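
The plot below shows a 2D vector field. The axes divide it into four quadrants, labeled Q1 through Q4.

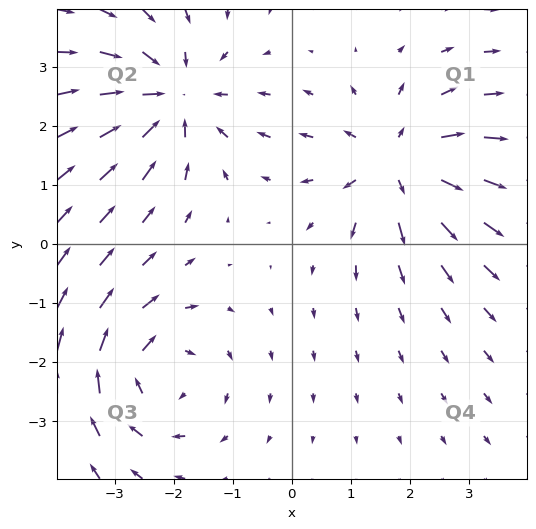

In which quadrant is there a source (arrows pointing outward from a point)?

Q1

The source sits at approximately (1.8, 1.4), which lies in quadrant Q1. The divergence there is about +4, positive as expected for a source.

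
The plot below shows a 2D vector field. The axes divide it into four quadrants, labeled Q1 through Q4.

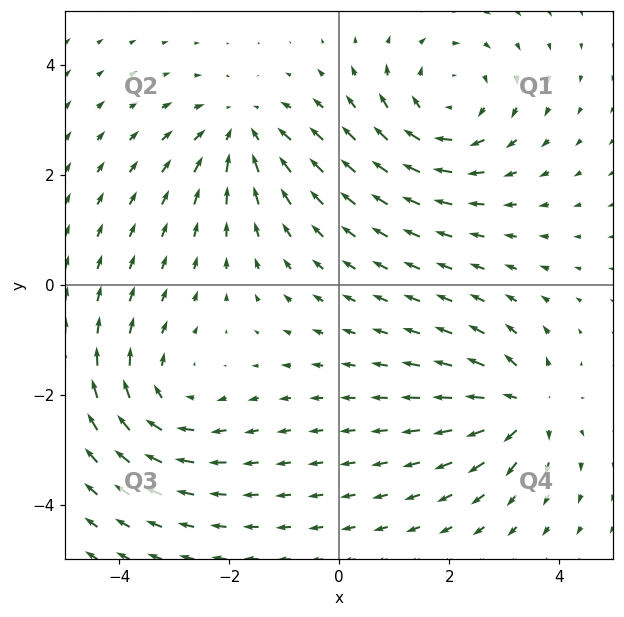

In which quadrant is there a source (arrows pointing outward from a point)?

Q4

The source sits at approximately (3.4, -2.2), which lies in quadrant Q4. The divergence there is about +5, positive as expected for a source.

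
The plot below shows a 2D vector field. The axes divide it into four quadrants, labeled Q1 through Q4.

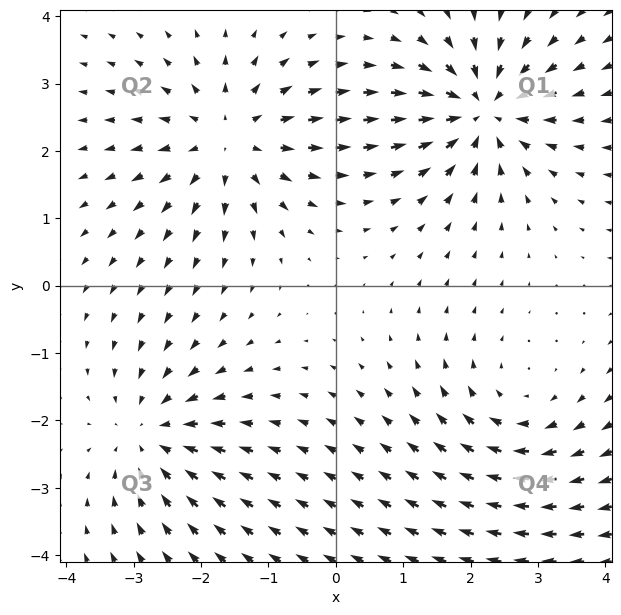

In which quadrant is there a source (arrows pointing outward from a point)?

The source sits at approximately (-1.6, 2.2), which lies in quadrant Q2. The divergence there is about +4, positive as expected for a source.

Q2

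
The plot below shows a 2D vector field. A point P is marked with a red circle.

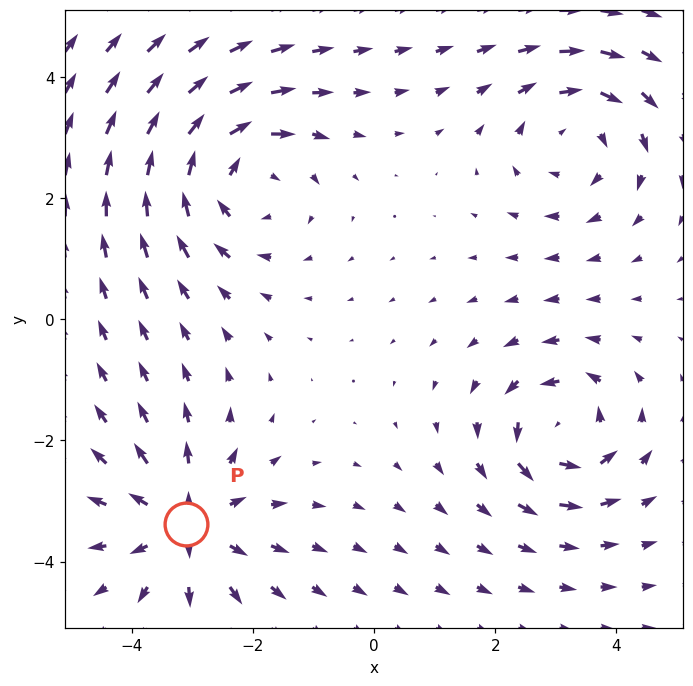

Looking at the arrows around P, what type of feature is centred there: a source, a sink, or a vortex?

At P (-3.1, -3.4) the arrows spread outward. Divergence about +3, curl ≈0 — positive divergence with near-zero curl is a source.

source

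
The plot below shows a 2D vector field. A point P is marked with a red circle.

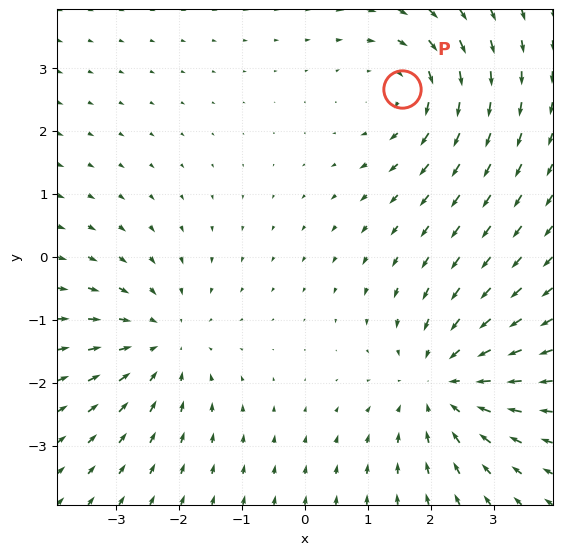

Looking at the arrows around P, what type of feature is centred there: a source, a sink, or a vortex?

vortex

At P (1.5, 2.7) the arrows circulate clockwise. Divergence ≈0, curl about -4 — near-zero divergence with nonzero curl is a vortex.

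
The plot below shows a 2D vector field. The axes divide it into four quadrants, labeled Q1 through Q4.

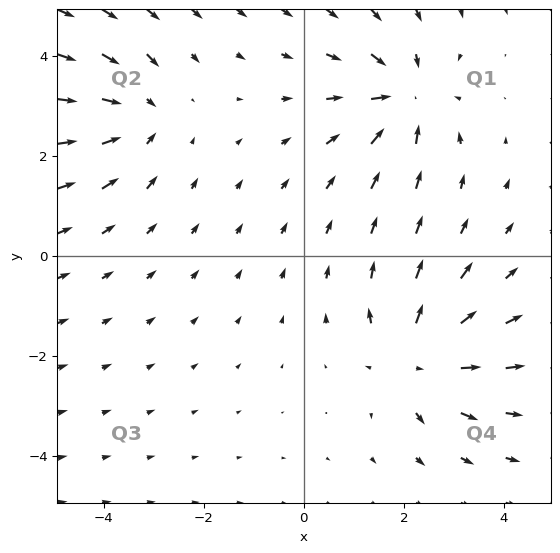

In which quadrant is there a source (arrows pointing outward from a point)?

The source sits at approximately (2.3, -2.1), which lies in quadrant Q4. The divergence there is about +4, positive as expected for a source.

Q4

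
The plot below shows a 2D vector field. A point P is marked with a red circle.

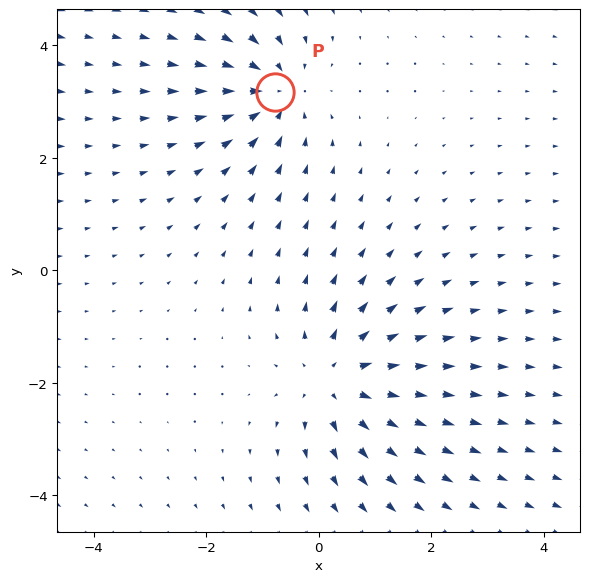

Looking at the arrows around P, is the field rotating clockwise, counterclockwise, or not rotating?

Near P at (-0.8, 3.2) the arrows show no circulation. The curl there is ≈0.

not rotating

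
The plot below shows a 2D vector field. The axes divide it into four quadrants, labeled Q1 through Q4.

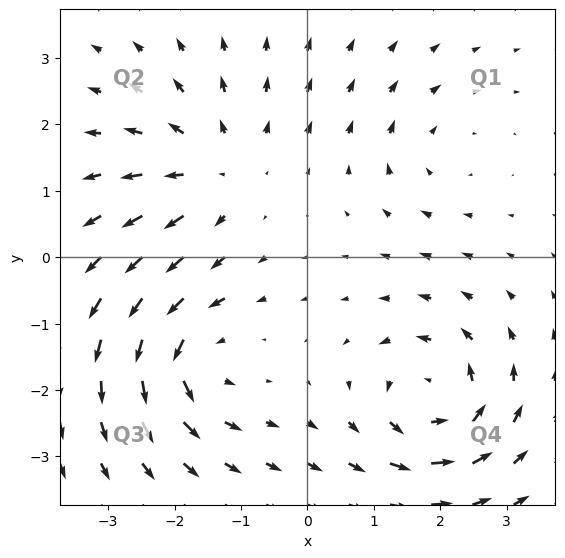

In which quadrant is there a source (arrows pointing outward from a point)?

The source sits at approximately (-1.4, 1.3), which lies in quadrant Q2. The divergence there is about +4, positive as expected for a source.

Q2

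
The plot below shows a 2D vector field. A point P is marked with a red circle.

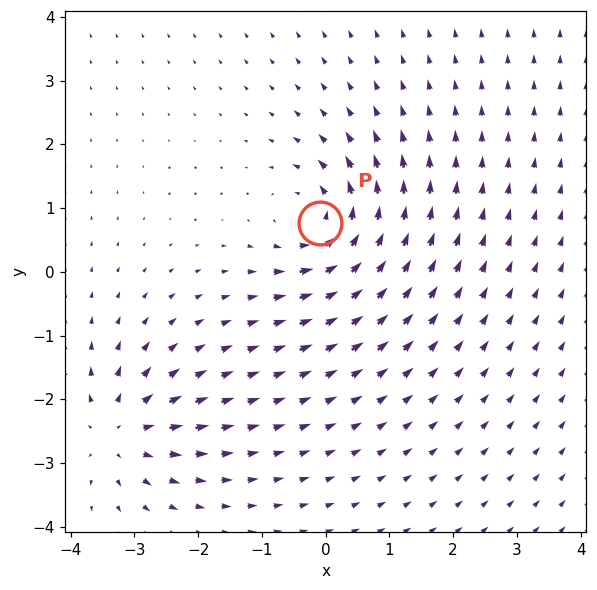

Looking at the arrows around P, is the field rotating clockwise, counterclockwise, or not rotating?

Near P at (-0.1, 0.8) the arrows circulate counterclockwise. The curl (z-component) there is about +6; positive curl means counterclockwise rotation.

counterclockwise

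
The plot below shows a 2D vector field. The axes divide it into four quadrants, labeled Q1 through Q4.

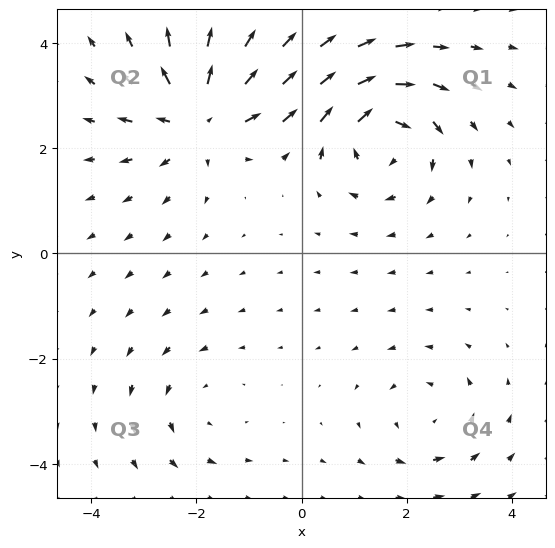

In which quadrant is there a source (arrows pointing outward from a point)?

The source sits at approximately (-1.9, 2.6), which lies in quadrant Q2. The divergence there is about +5, positive as expected for a source.

Q2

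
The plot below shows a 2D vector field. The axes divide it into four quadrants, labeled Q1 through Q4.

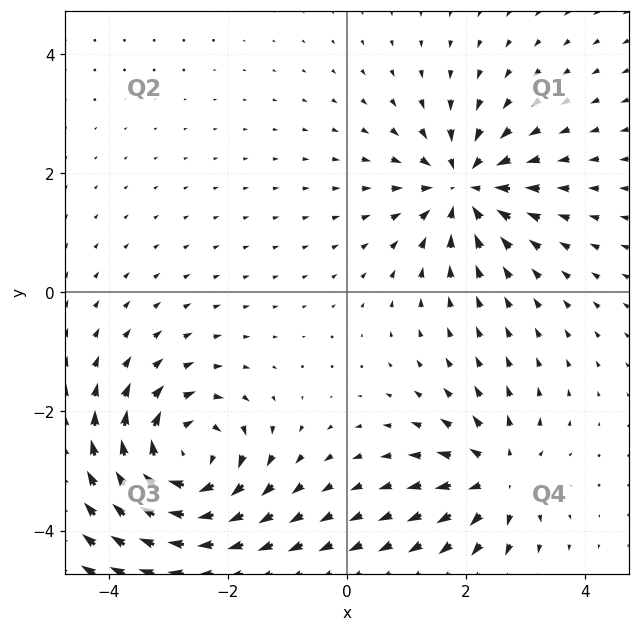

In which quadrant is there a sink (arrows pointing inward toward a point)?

Q1

The sink sits at approximately (2.0, 1.8), which lies in quadrant Q1. The divergence there is about -5, negative as expected for a sink.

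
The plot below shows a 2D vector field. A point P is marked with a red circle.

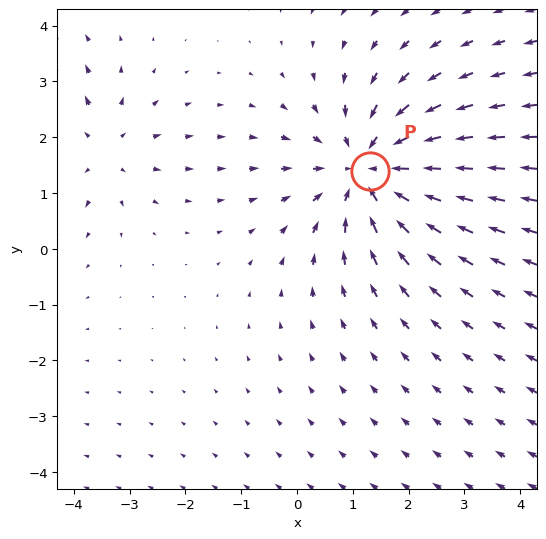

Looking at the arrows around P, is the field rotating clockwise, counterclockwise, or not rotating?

Near P at (1.3, 1.4) the arrows show no circulation. The curl there is ≈0.

not rotating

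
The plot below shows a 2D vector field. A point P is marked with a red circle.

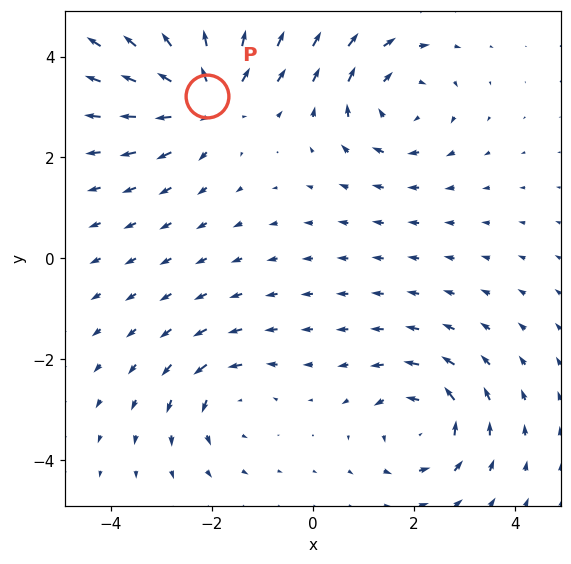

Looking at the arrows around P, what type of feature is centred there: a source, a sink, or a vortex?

At P (-2.1, 3.2) the arrows spread outward. Divergence about +5, curl ≈0 — positive divergence with near-zero curl is a source.

source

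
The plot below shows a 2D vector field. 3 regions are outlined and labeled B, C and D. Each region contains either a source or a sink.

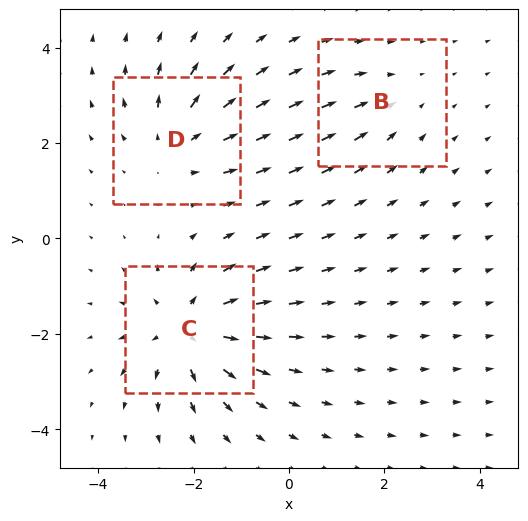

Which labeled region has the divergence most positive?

Divergence at each region's feature centre — B: about -2, C: about +5, D: about +3. Region C is most positive.

C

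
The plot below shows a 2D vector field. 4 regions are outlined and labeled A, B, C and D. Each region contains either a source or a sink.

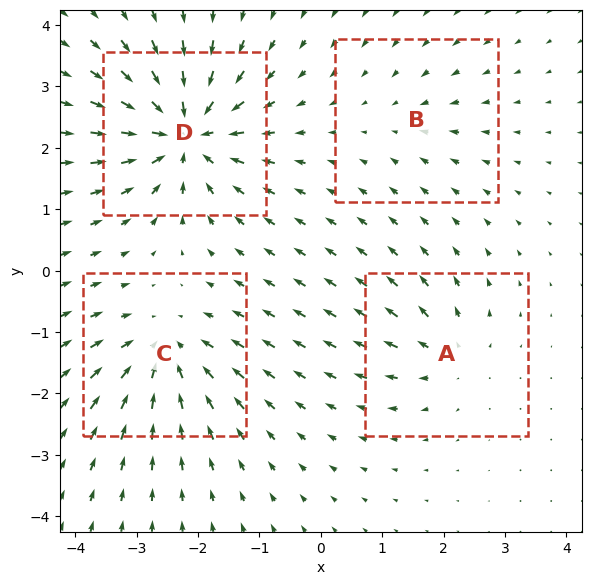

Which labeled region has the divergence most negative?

Divergence at each region's feature centre — A: about +4, B: about -2, C: about -6, D: about -9. Region D is most negative.

D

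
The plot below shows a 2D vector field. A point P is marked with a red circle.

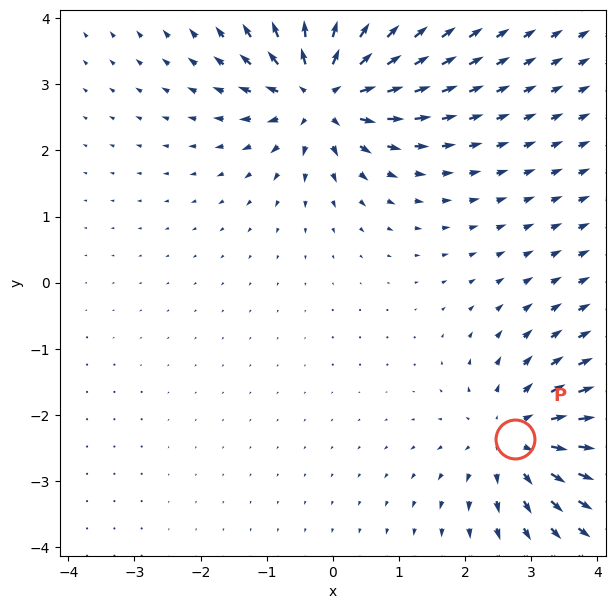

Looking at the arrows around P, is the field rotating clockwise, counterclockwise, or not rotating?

Near P at (2.8, -2.4) the arrows show no circulation. The curl there is ≈0.

not rotating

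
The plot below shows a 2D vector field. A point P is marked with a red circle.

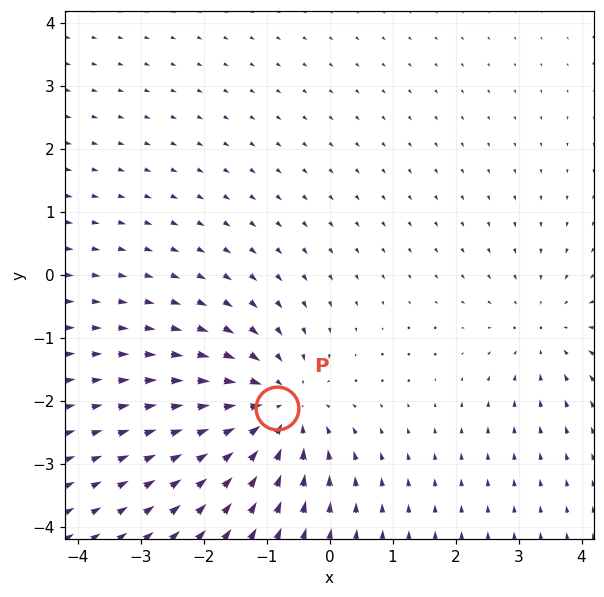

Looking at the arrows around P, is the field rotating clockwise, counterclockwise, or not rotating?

Near P at (-0.8, -2.1) the arrows show no circulation. The curl there is ≈0.

not rotating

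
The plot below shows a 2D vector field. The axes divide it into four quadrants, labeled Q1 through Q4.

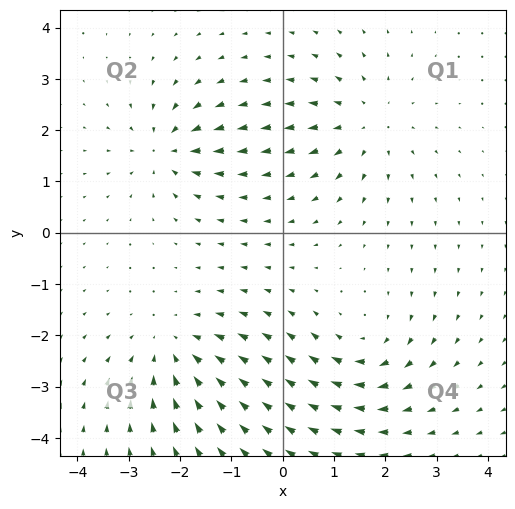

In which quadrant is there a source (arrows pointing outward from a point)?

Q1

The source sits at approximately (1.6, 2.1), which lies in quadrant Q1. The divergence there is about +4, positive as expected for a source.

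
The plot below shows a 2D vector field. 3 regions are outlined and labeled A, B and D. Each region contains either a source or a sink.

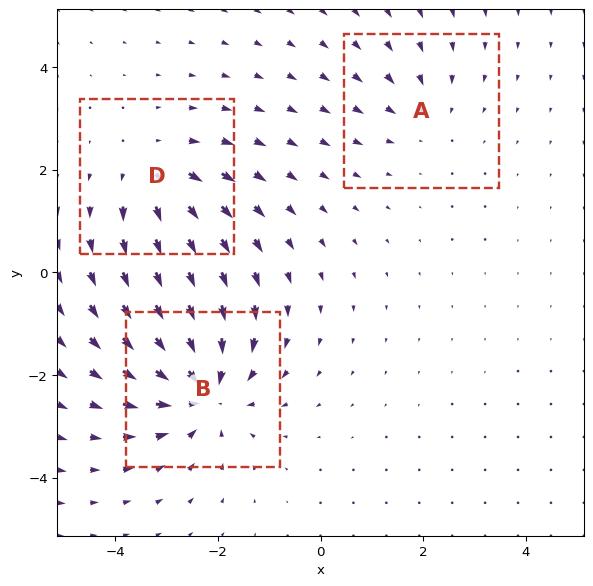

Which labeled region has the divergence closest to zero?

Divergence at each region's feature centre — A: about -2, B: about -5, D: about +3. Region A is closest to zero.

A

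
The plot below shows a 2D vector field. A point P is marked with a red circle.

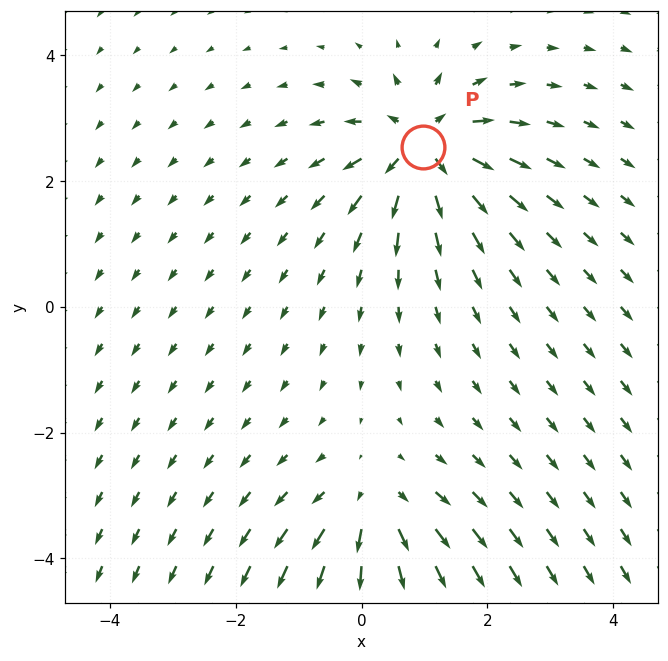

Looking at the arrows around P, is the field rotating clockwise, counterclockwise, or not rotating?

Near P at (1.0, 2.5) the arrows show no circulation. The curl there is ≈0.

not rotating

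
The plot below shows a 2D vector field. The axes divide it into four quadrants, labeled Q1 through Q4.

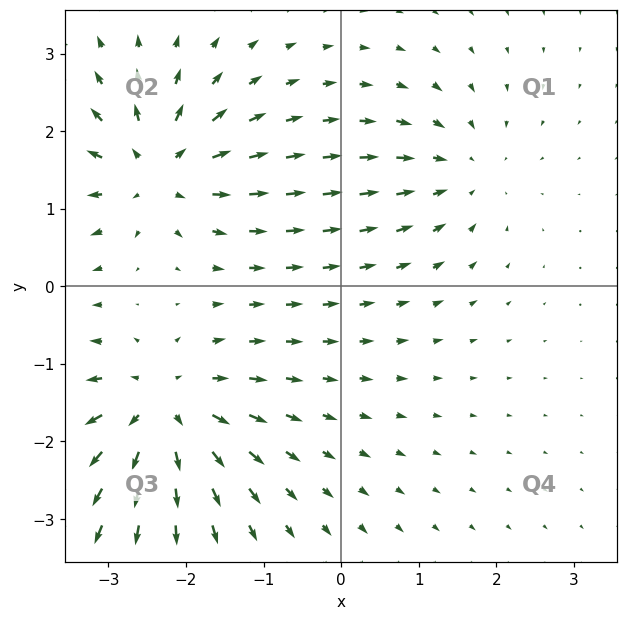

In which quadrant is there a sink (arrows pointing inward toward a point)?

The sink sits at approximately (1.5, 1.5), which lies in quadrant Q1. The divergence there is about -3, negative as expected for a sink.

Q1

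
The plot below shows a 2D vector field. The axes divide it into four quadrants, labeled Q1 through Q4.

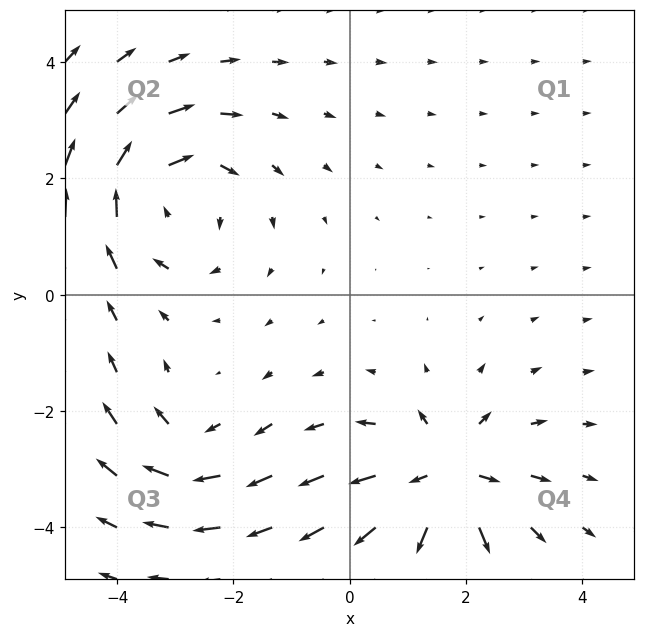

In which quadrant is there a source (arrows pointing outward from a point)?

The source sits at approximately (1.6, -3.1), which lies in quadrant Q4. The divergence there is about +5, positive as expected for a source.

Q4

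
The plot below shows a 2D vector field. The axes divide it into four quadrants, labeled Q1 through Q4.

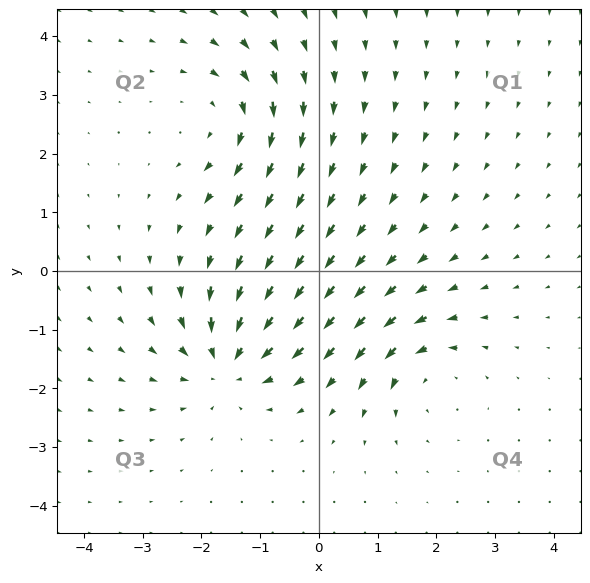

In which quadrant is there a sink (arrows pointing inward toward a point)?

The sink sits at approximately (-1.6, -1.6), which lies in quadrant Q3. The divergence there is about -5, negative as expected for a sink.

Q3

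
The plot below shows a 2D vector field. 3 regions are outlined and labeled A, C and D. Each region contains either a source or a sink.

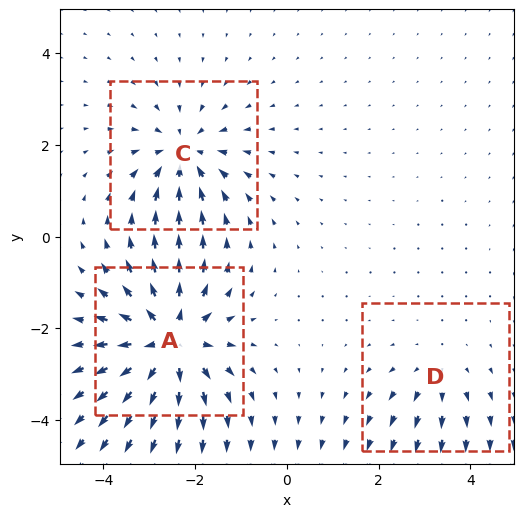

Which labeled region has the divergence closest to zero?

Divergence at each region's feature centre — A: about +5, C: about -4, D: about +2. Region D is closest to zero.

D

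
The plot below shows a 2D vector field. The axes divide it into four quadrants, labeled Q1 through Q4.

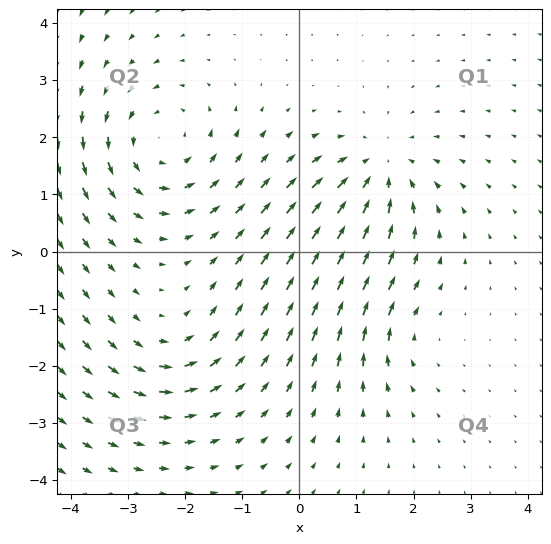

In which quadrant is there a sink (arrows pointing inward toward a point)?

The sink sits at approximately (1.4, 1.4), which lies in quadrant Q1. The divergence there is about -4, negative as expected for a sink.

Q1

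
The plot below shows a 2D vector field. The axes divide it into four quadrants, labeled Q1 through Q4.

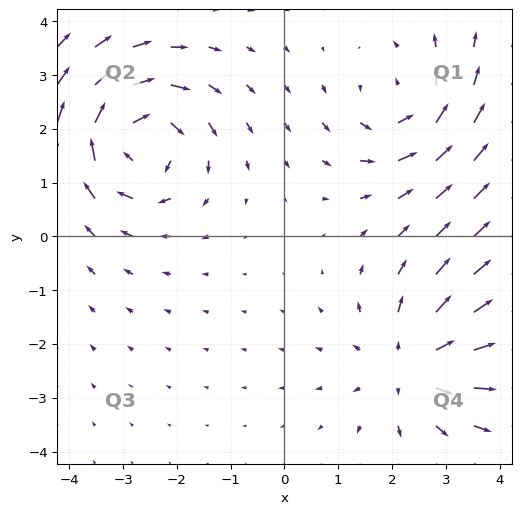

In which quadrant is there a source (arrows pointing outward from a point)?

The source sits at approximately (2.4, -2.4), which lies in quadrant Q4. The divergence there is about +4, positive as expected for a source.

Q4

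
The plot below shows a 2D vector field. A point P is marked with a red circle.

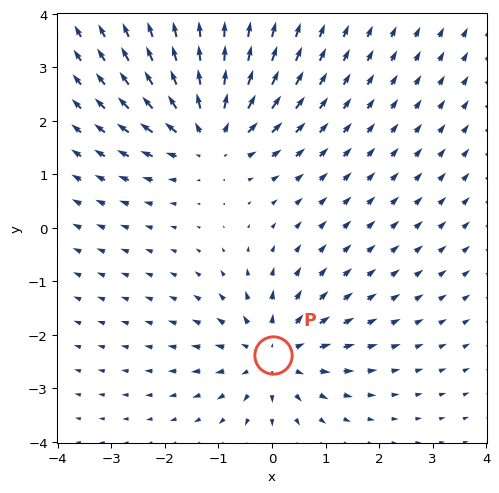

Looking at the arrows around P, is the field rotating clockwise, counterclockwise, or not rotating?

not rotating

Near P at (0.0, -2.4) the arrows show no circulation. The curl there is ≈0.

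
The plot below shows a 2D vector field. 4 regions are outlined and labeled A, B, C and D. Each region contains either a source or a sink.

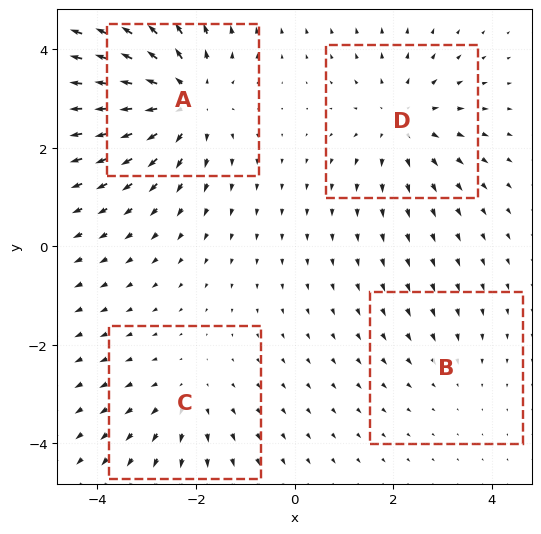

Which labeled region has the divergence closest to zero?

B

Divergence at each region's feature centre — A: about +6, B: about -2, C: about +3, D: about +4. Region B is closest to zero.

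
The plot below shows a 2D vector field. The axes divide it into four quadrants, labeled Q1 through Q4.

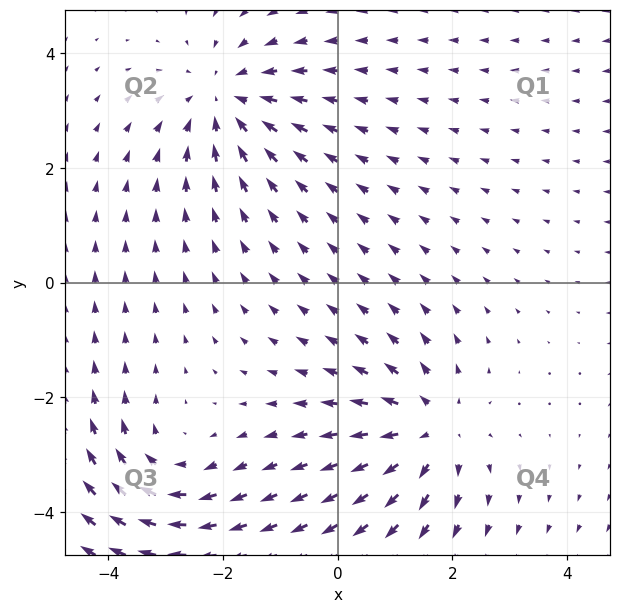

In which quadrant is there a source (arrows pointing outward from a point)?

The source sits at approximately (1.6, -2.6), which lies in quadrant Q4. The divergence there is about +4, positive as expected for a source.

Q4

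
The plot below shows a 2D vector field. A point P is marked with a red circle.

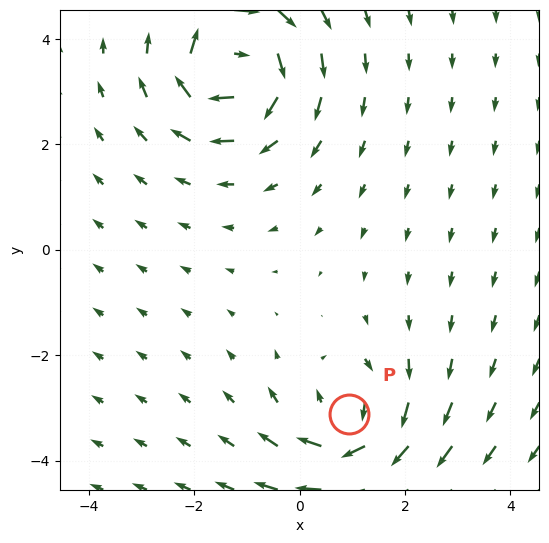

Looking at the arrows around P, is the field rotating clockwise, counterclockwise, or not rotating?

clockwise

Near P at (0.9, -3.1) the arrows circulate clockwise. The curl (z-component) there is about -4; negative curl means clockwise rotation.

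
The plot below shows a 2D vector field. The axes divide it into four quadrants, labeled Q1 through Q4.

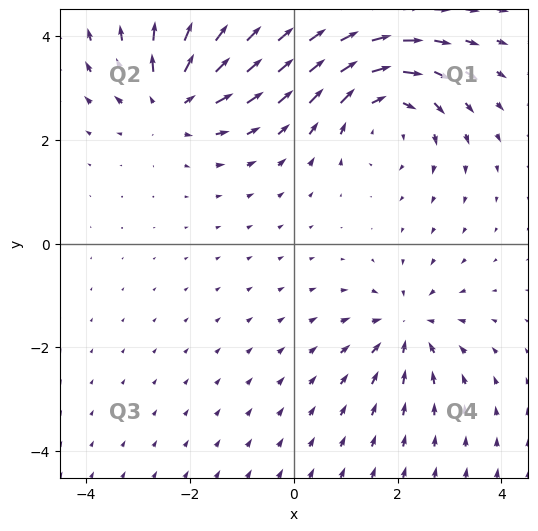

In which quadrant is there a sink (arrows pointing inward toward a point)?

The sink sits at approximately (2.2, -1.6), which lies in quadrant Q4. The divergence there is about -4, negative as expected for a sink.

Q4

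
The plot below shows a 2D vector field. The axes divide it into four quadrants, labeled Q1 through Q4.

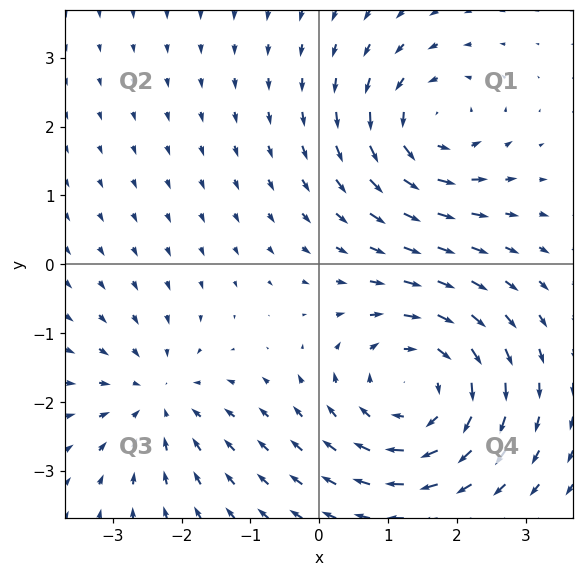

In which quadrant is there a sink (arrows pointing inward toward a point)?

The sink sits at approximately (-2.3, -2.0), which lies in quadrant Q3. The divergence there is about -3, negative as expected for a sink.

Q3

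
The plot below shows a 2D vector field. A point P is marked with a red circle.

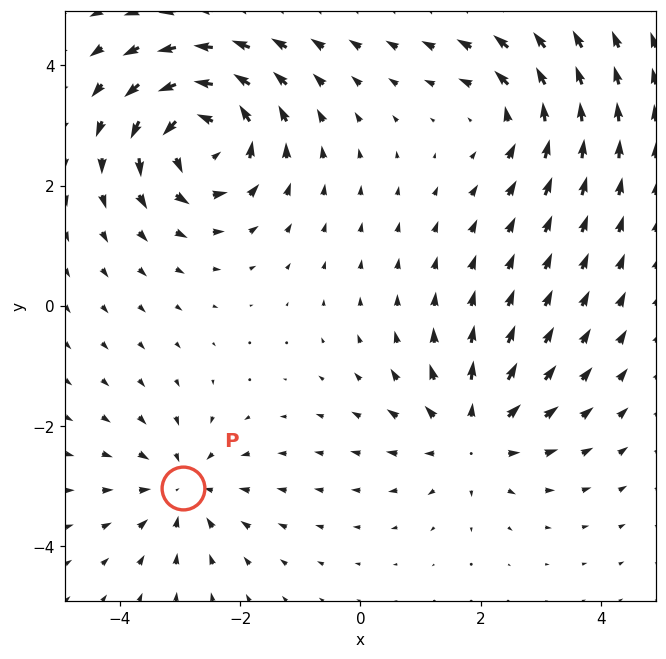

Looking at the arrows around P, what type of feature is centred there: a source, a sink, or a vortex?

At P (-3.0, -3.0) the arrows converge inward. Divergence about -3, curl ≈0 — negative divergence with near-zero curl is a sink.

sink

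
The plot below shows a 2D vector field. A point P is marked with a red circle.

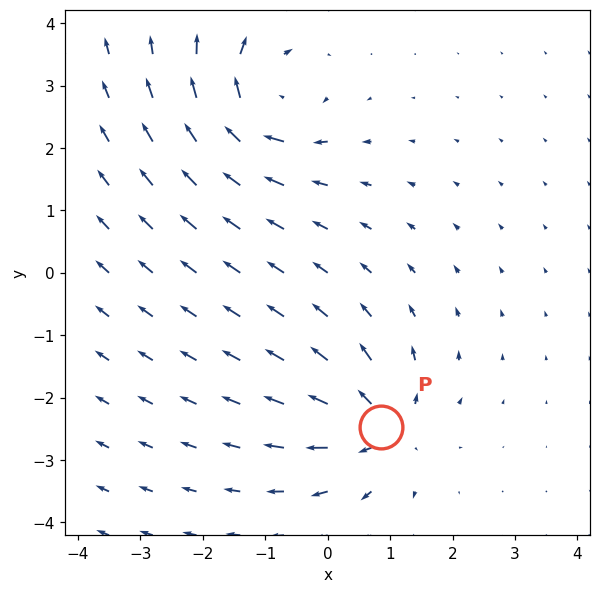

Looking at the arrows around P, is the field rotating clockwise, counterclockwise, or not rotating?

Near P at (0.9, -2.5) the arrows show no circulation. The curl there is ≈0.

not rotating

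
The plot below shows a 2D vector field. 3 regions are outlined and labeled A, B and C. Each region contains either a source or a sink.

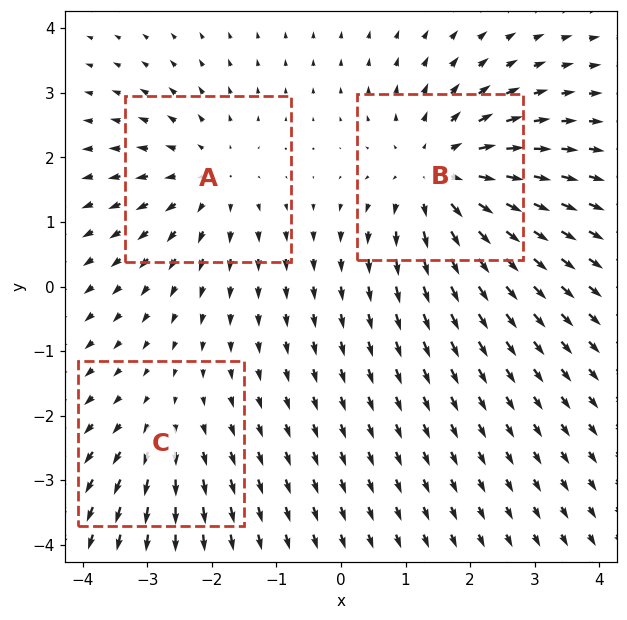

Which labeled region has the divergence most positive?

Divergence at each region's feature centre — A: about +3, B: about +4, C: about +2. Region B is most positive.

B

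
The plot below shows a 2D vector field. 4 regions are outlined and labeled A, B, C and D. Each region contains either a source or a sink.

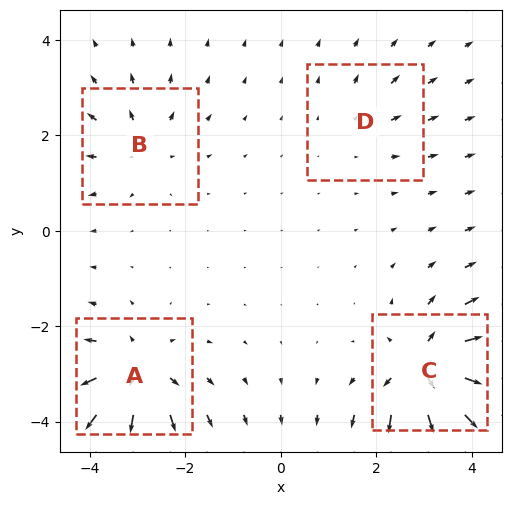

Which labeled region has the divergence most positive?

Divergence at each region's feature centre — A: about +6, B: about +4, C: about +8, D: about +2. Region C is most positive.

C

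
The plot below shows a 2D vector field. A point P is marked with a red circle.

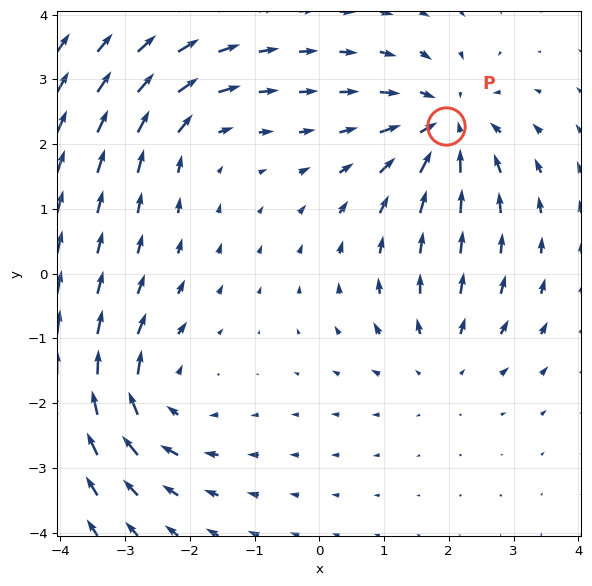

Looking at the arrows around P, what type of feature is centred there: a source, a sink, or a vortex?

sink

At P (2.0, 2.3) the arrows converge inward. Divergence about -5, curl ≈0 — negative divergence with near-zero curl is a sink.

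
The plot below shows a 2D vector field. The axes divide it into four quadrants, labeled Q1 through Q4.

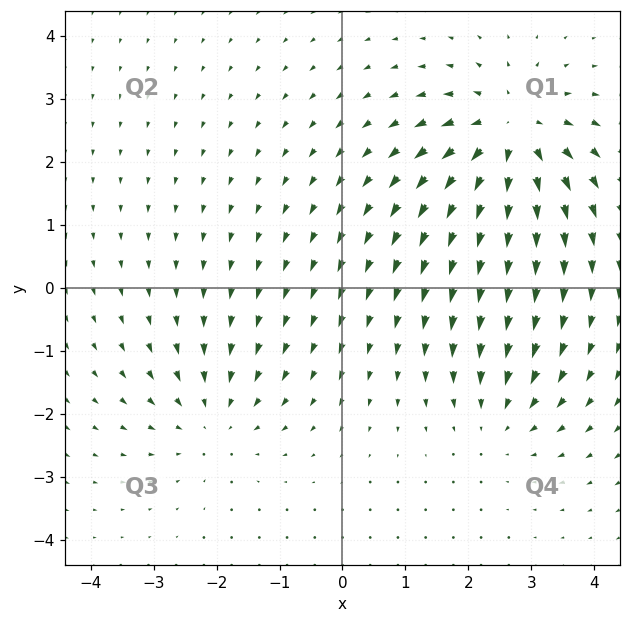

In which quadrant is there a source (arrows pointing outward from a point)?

The source sits at approximately (2.7, 2.5), which lies in quadrant Q1. The divergence there is about +5, positive as expected for a source.

Q1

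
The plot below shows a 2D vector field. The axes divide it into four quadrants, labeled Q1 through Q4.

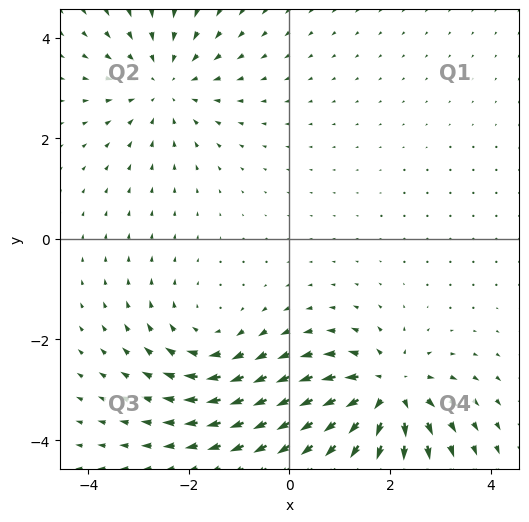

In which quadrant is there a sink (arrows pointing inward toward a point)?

Q2

The sink sits at approximately (-2.5, 3.1), which lies in quadrant Q2. The divergence there is about -3, negative as expected for a sink.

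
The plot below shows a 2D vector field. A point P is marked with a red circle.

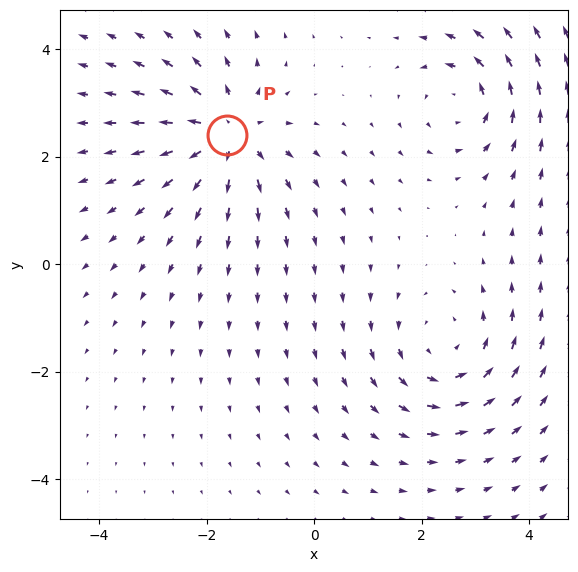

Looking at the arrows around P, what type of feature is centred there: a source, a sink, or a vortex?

source

At P (-1.6, 2.4) the arrows spread outward. Divergence about +4, curl ≈0 — positive divergence with near-zero curl is a source.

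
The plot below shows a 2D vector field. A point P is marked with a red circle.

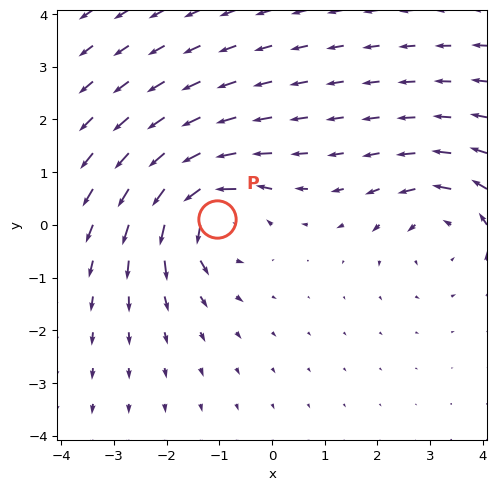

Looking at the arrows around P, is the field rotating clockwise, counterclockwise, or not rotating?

counterclockwise

Near P at (-1.1, 0.1) the arrows circulate counterclockwise. The curl (z-component) there is about +6; positive curl means counterclockwise rotation.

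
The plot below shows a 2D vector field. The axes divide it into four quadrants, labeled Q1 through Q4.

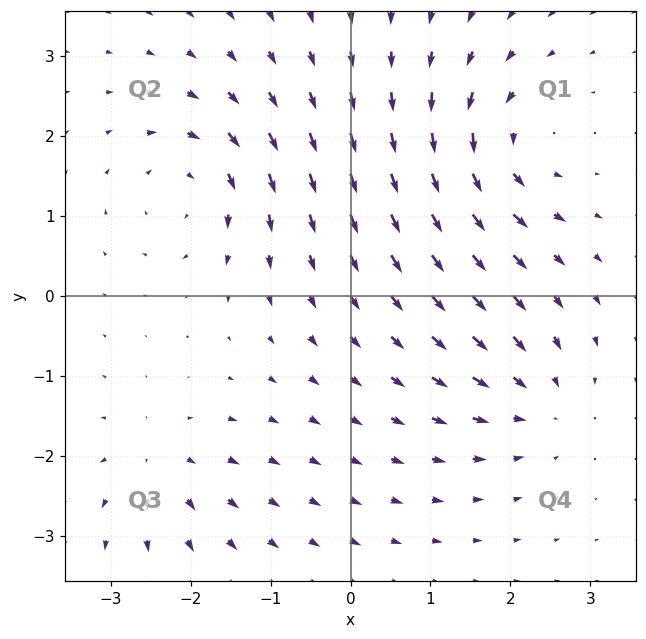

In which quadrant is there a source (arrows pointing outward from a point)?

Q3

The source sits at approximately (-2.4, -2.1), which lies in quadrant Q3. The divergence there is about +4, positive as expected for a source.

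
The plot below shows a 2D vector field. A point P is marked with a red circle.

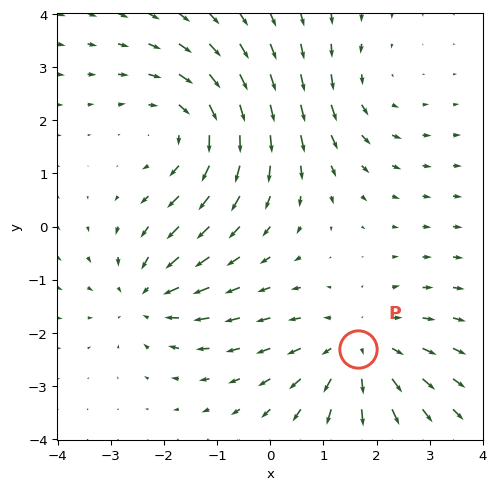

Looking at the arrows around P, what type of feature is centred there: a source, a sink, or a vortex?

source

At P (1.7, -2.3) the arrows spread outward. Divergence about +4, curl ≈0 — positive divergence with near-zero curl is a source.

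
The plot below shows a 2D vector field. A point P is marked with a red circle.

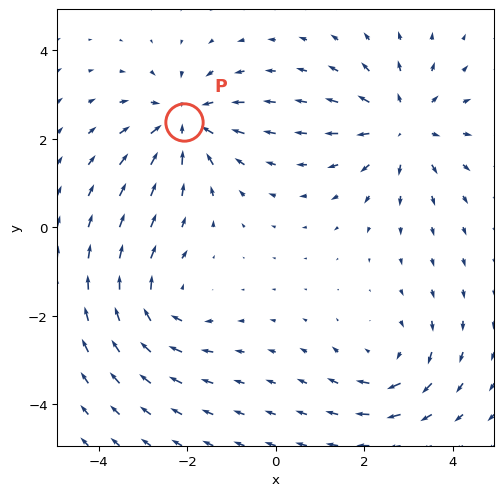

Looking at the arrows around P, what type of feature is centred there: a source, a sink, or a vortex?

sink

At P (-2.1, 2.4) the arrows converge inward. Divergence about -4, curl ≈0 — negative divergence with near-zero curl is a sink.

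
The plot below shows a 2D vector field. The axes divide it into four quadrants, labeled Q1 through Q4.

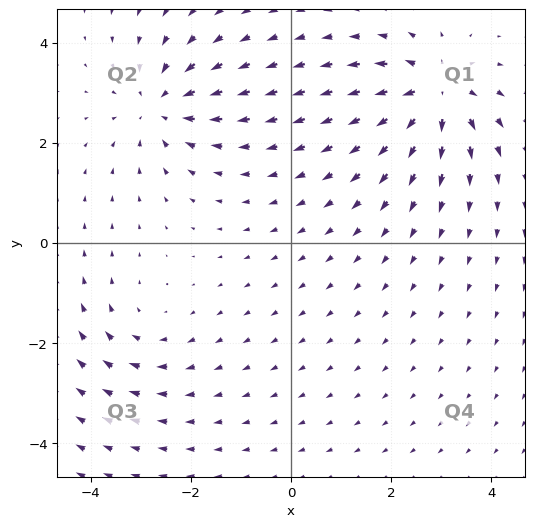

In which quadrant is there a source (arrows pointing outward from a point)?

Q1

The source sits at approximately (2.9, 3.0), which lies in quadrant Q1. The divergence there is about +6, positive as expected for a source.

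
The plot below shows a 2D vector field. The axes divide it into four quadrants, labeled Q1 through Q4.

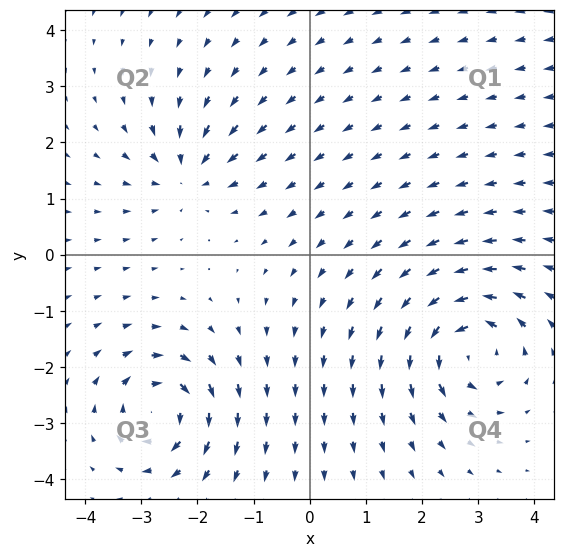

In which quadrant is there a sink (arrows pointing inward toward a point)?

The sink sits at approximately (-2.2, 1.5), which lies in quadrant Q2. The divergence there is about -4, negative as expected for a sink.

Q2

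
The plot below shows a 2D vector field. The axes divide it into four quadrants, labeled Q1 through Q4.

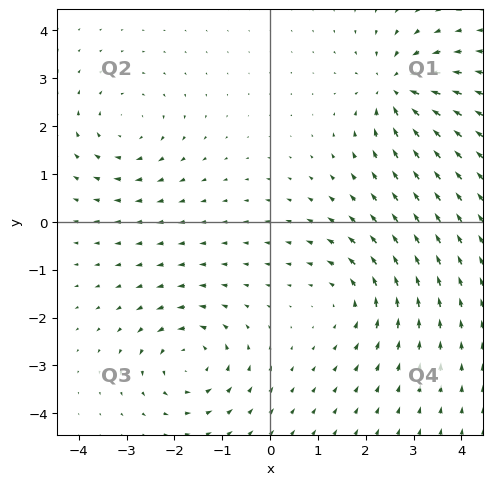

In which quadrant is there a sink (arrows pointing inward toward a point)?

The sink sits at approximately (2.6, 2.8), which lies in quadrant Q1. The divergence there is about -6, negative as expected for a sink.

Q1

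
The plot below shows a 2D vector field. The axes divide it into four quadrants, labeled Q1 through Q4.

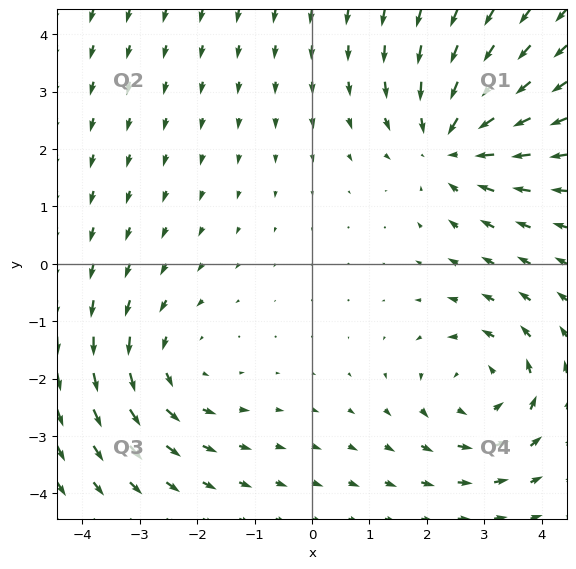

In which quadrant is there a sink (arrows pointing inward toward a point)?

Q1

The sink sits at approximately (2.4, 2.1), which lies in quadrant Q1. The divergence there is about -4, negative as expected for a sink.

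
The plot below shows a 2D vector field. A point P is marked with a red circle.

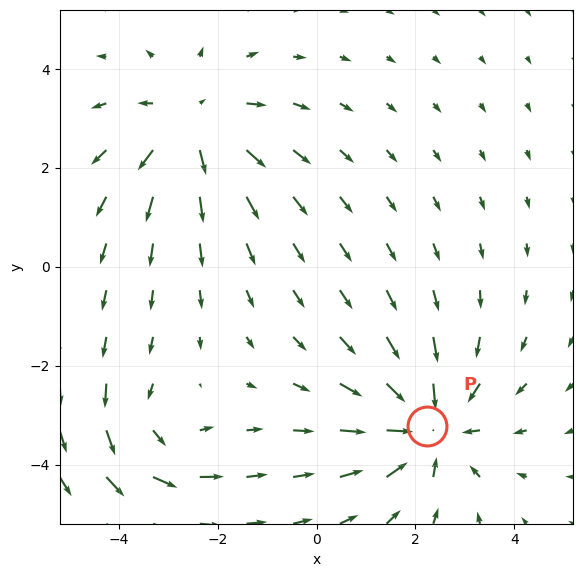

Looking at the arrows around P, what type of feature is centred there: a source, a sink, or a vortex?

sink

At P (2.2, -3.2) the arrows converge inward. Divergence about -4, curl ≈0 — negative divergence with near-zero curl is a sink.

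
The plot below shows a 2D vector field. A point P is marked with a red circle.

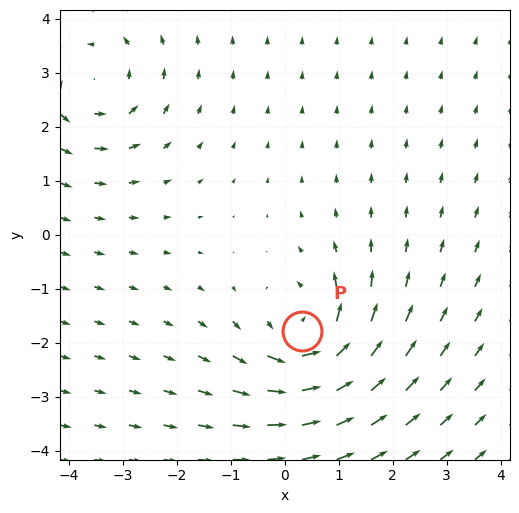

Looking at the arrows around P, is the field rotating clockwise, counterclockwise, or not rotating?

Near P at (0.3, -1.8) the arrows circulate counterclockwise. The curl (z-component) there is about +5; positive curl means counterclockwise rotation.

counterclockwise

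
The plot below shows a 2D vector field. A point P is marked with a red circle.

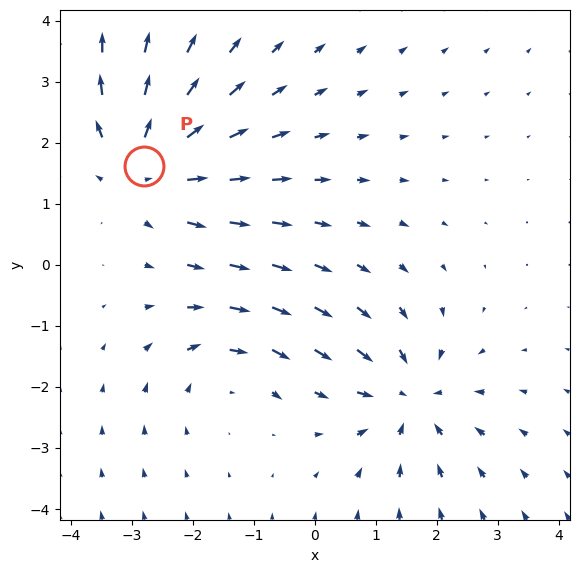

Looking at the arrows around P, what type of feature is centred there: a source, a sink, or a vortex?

source

At P (-2.8, 1.6) the arrows spread outward. Divergence about +4, curl ≈0 — positive divergence with near-zero curl is a source.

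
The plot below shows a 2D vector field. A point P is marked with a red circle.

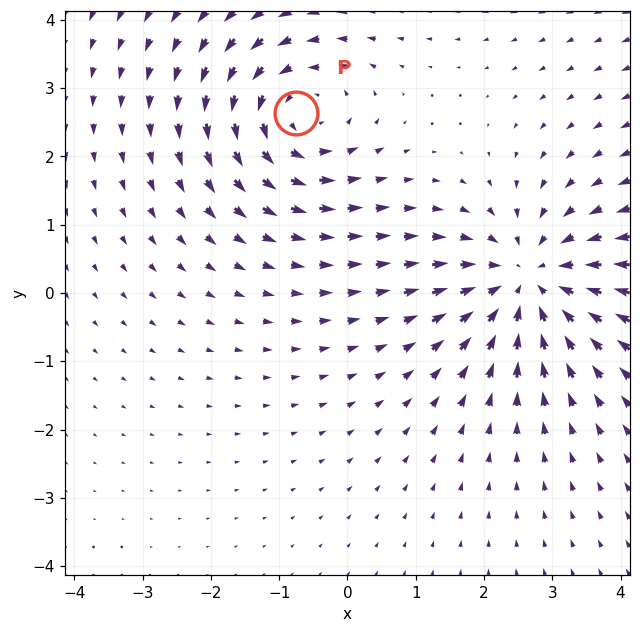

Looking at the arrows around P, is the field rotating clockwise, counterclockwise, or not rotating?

counterclockwise

Near P at (-0.7, 2.6) the arrows circulate counterclockwise. The curl (z-component) there is about +4; positive curl means counterclockwise rotation.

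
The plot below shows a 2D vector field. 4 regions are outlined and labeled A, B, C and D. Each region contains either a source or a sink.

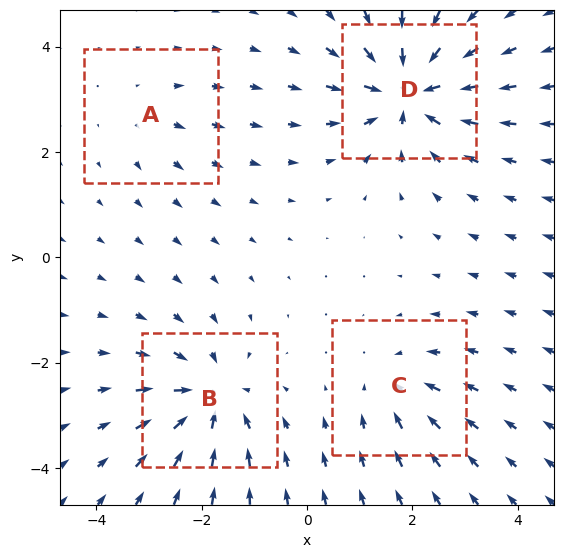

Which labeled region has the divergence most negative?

D

Divergence at each region's feature centre — A: about +2, B: about -6, C: about -4, D: about -8. Region D is most negative.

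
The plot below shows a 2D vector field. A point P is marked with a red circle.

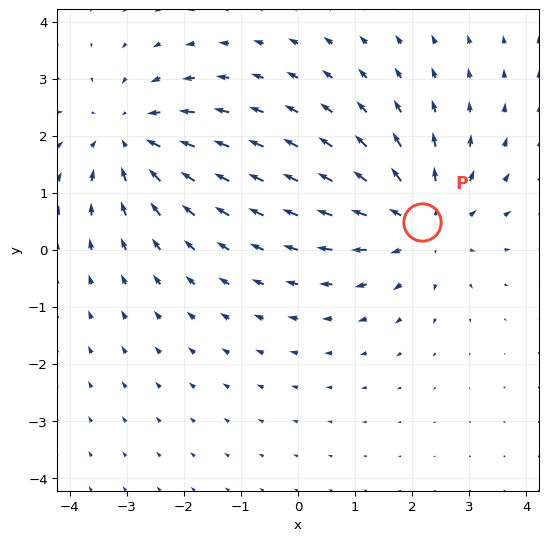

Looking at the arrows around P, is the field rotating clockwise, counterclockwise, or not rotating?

Near P at (2.2, 0.5) the arrows show no circulation. The curl there is ≈0.

not rotating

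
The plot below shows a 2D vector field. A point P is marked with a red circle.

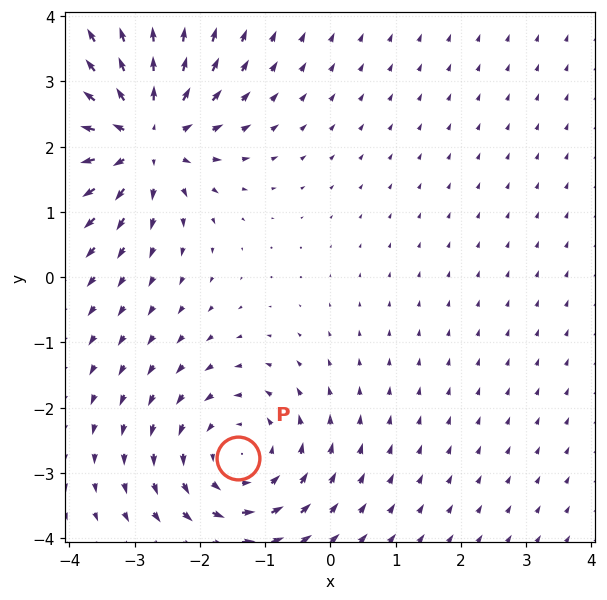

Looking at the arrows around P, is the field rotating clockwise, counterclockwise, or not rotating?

Near P at (-1.4, -2.8) the arrows circulate counterclockwise. The curl (z-component) there is about +2; positive curl means counterclockwise rotation.

counterclockwise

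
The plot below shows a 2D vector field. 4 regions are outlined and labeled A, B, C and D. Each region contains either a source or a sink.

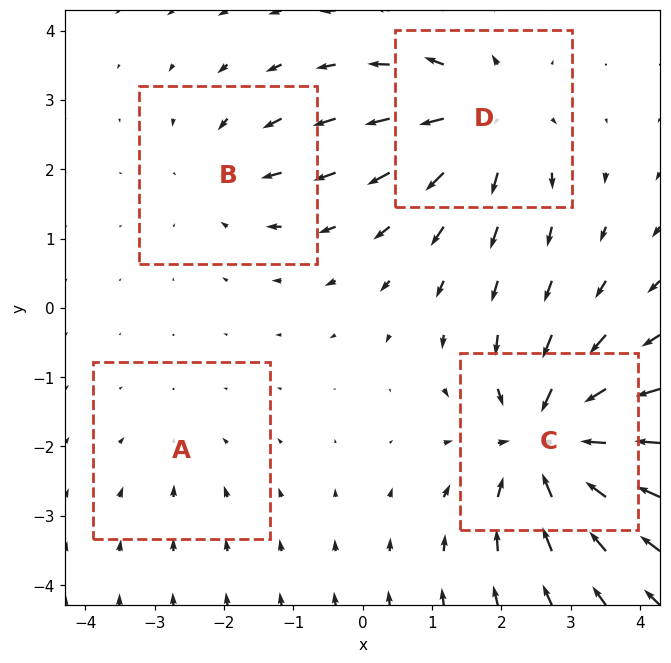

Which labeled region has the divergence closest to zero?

A

Divergence at each region's feature centre — A: about -2, B: about -3, C: about -7, D: about +5. Region A is closest to zero.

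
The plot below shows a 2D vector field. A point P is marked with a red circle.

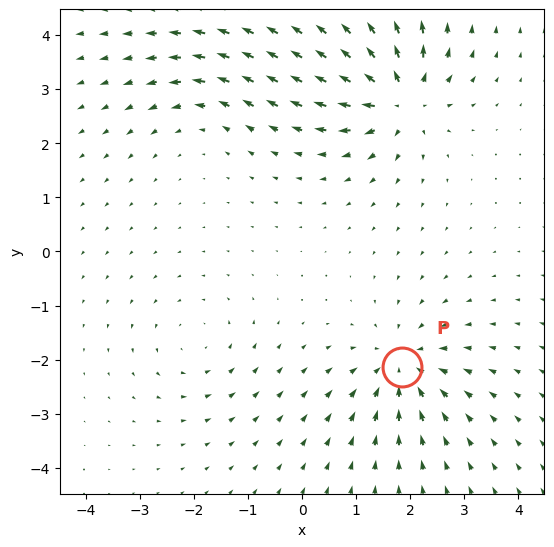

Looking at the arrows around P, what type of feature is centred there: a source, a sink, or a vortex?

At P (1.9, -2.1) the arrows converge inward. Divergence about -5, curl ≈0 — negative divergence with near-zero curl is a sink.

sink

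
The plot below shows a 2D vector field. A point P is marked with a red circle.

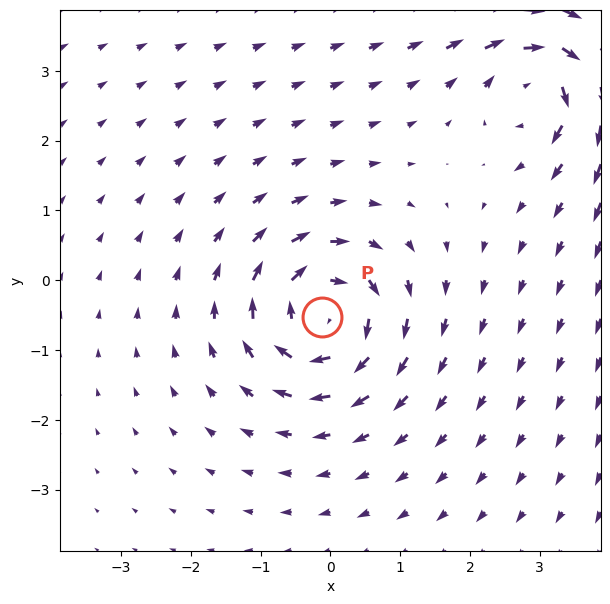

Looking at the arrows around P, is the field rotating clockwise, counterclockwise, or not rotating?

clockwise

Near P at (-0.1, -0.5) the arrows circulate clockwise. The curl (z-component) there is about -5; negative curl means clockwise rotation.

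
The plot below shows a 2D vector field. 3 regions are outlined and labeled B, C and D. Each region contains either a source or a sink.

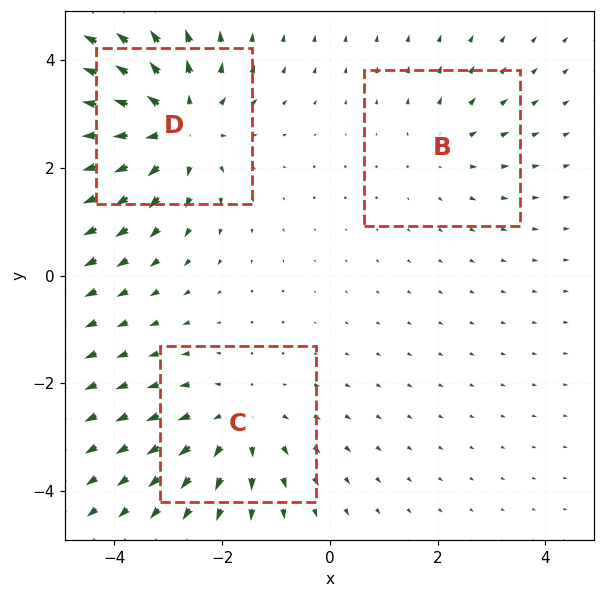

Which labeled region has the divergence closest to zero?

Divergence at each region's feature centre — B: about +2, C: about +3, D: about +4. Region B is closest to zero.

B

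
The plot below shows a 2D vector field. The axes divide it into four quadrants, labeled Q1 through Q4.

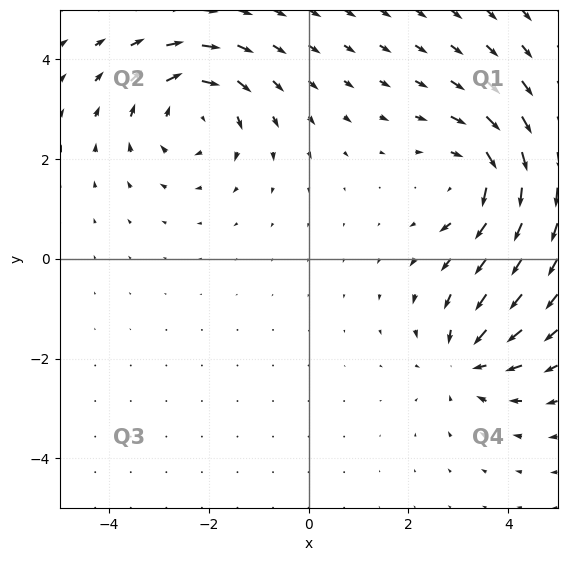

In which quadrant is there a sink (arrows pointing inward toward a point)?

The sink sits at approximately (3.2, -2.0), which lies in quadrant Q4. The divergence there is about -4, negative as expected for a sink.

Q4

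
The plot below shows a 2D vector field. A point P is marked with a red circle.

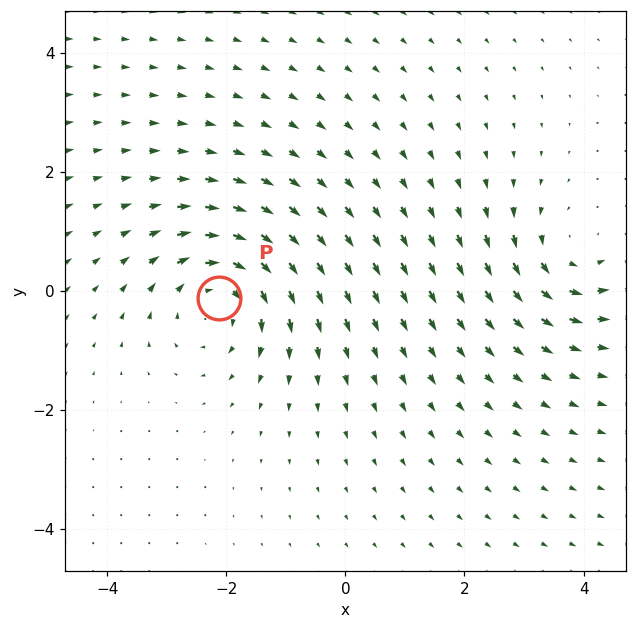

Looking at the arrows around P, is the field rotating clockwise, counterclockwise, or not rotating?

Near P at (-2.1, -0.1) the arrows circulate clockwise. The curl (z-component) there is about -4; negative curl means clockwise rotation.

clockwise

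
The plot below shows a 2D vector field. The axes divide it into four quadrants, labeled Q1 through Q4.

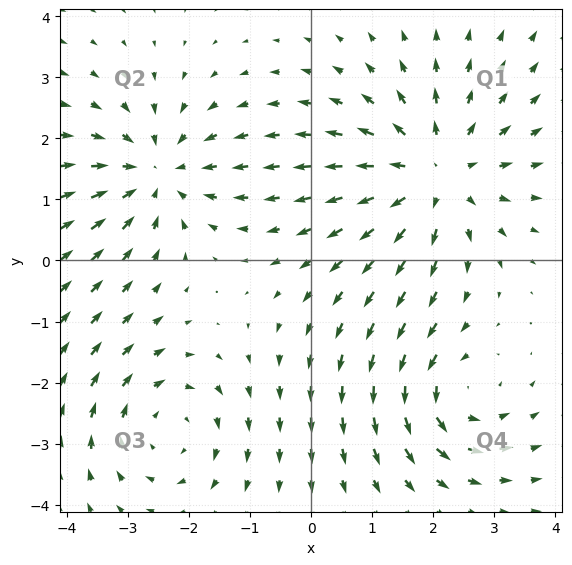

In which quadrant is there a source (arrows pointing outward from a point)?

The source sits at approximately (2.0, 1.4), which lies in quadrant Q1. The divergence there is about +3, positive as expected for a source.

Q1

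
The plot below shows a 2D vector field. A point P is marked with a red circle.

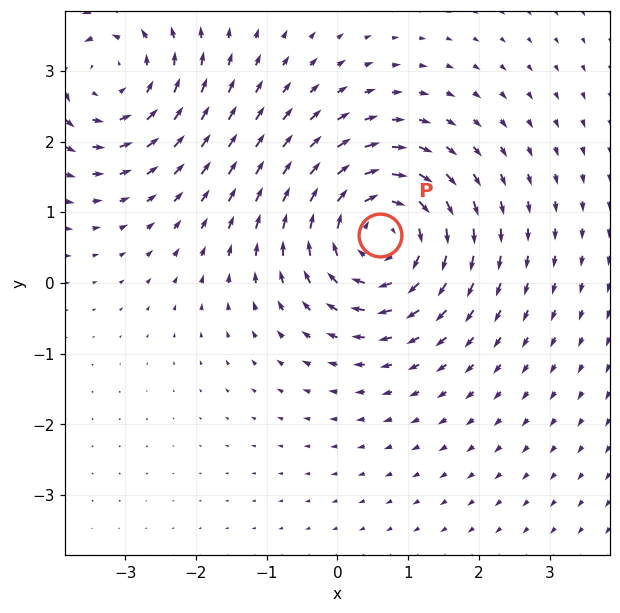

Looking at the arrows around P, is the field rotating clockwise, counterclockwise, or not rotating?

Near P at (0.6, 0.7) the arrows circulate clockwise. The curl (z-component) there is about -5; negative curl means clockwise rotation.

clockwise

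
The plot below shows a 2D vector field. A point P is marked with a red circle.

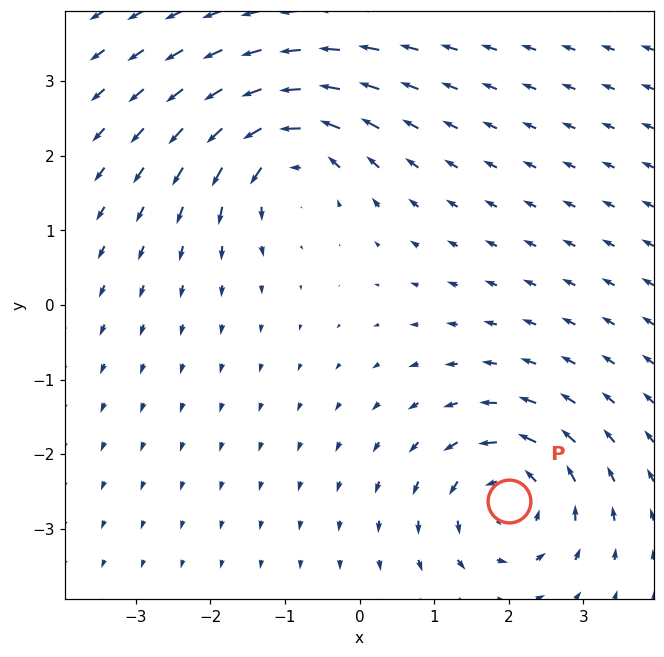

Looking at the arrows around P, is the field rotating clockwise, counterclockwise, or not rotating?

Near P at (2.0, -2.6) the arrows circulate counterclockwise. The curl (z-component) there is about +4; positive curl means counterclockwise rotation.

counterclockwise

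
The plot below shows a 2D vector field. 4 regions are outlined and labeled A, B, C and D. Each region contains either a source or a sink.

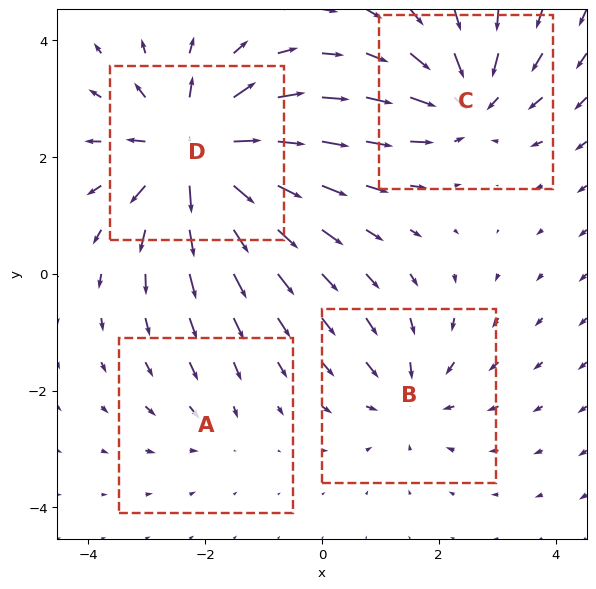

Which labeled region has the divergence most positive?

Divergence at each region's feature centre — A: about -2, B: about -3, C: about -5, D: about +7. Region D is most positive.

D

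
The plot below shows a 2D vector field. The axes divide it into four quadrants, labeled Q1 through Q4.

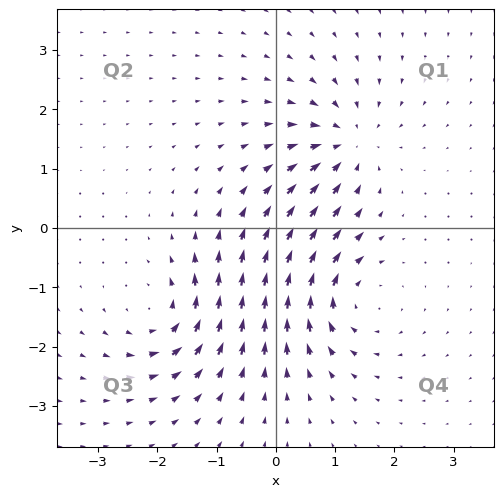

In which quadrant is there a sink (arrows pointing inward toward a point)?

Q1

The sink sits at approximately (1.2, 1.4), which lies in quadrant Q1. The divergence there is about -6, negative as expected for a sink.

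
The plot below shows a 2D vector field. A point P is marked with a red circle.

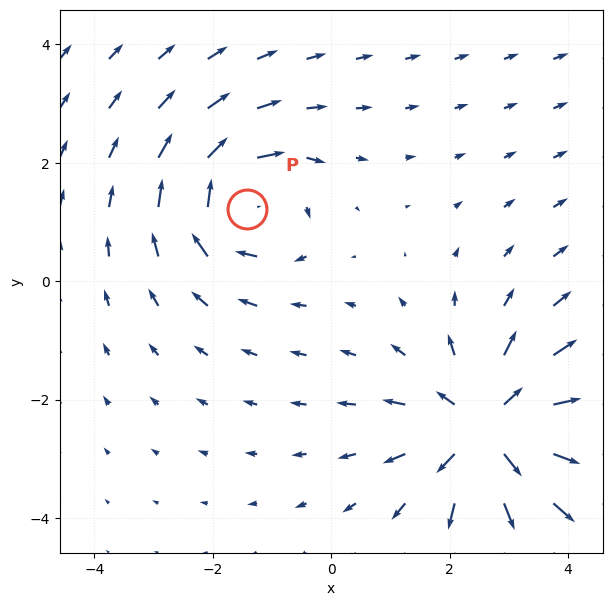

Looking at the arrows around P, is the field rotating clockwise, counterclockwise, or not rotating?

clockwise

Near P at (-1.4, 1.2) the arrows circulate clockwise. The curl (z-component) there is about -4; negative curl means clockwise rotation.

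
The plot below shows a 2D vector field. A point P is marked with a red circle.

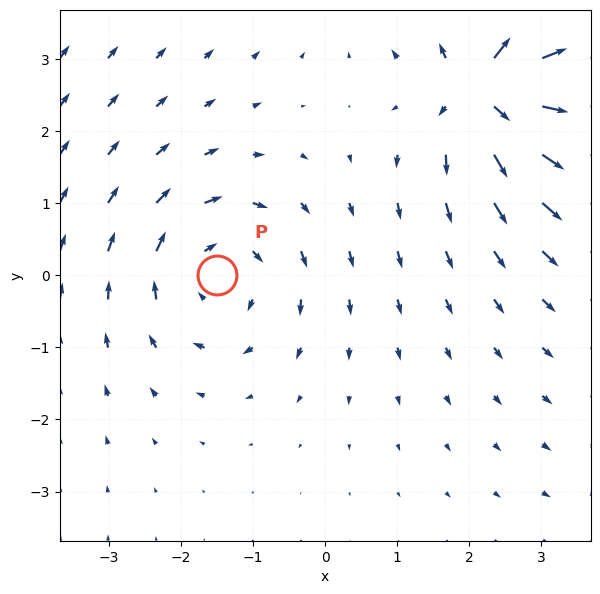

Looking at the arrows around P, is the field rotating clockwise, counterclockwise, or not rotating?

clockwise

Near P at (-1.5, 0.0) the arrows circulate clockwise. The curl (z-component) there is about -3; negative curl means clockwise rotation.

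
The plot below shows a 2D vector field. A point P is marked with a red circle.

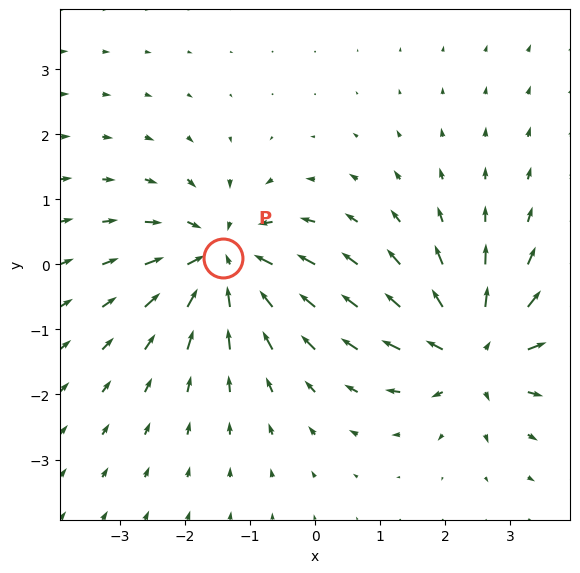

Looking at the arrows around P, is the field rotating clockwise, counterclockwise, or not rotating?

Near P at (-1.4, 0.1) the arrows show no circulation. The curl there is ≈0.

not rotating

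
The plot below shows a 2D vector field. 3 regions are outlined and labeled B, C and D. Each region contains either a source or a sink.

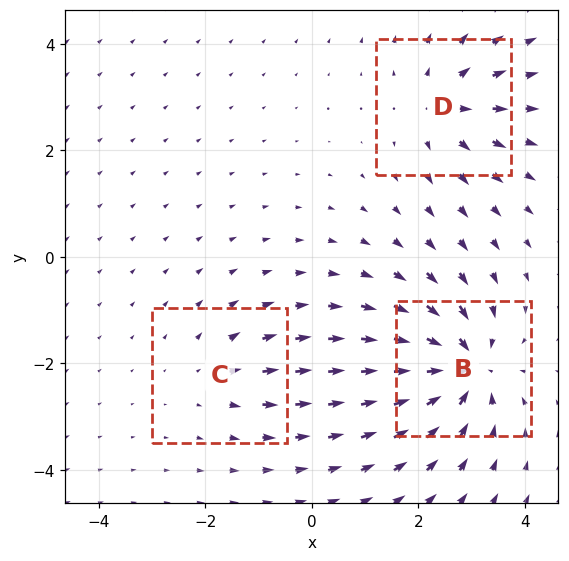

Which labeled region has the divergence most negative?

B

Divergence at each region's feature centre — B: about -5, C: about +2, D: about +4. Region B is most negative.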